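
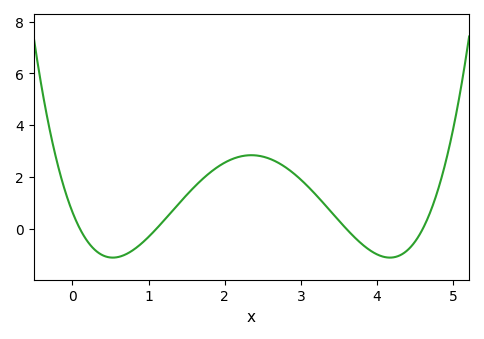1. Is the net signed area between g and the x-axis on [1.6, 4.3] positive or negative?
positive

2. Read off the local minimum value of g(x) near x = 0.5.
-1.1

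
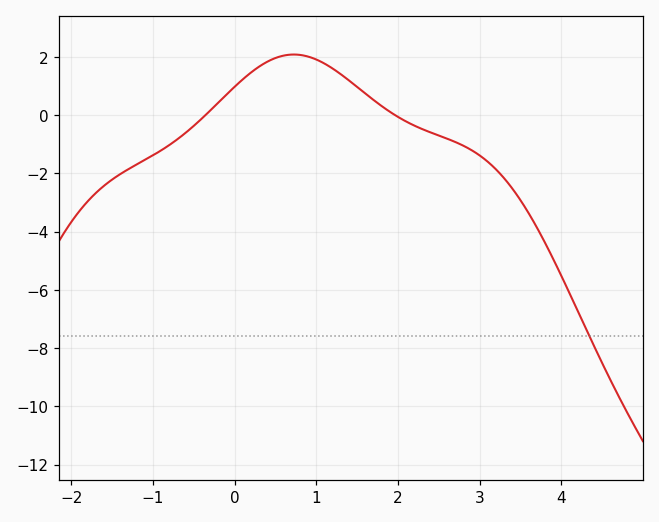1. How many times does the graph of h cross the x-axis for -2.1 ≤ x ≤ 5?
2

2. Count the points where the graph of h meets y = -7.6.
1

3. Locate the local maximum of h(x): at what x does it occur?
0.7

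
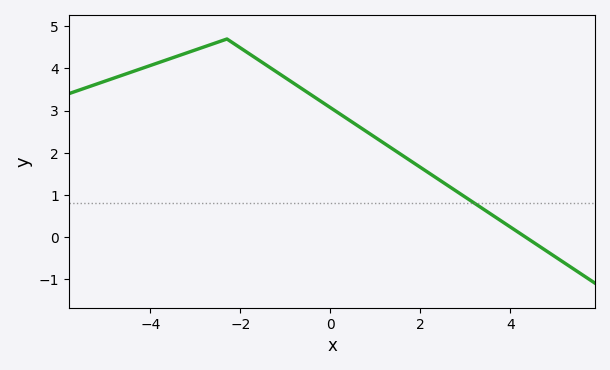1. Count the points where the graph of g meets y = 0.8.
1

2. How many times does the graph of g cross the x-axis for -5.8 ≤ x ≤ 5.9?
1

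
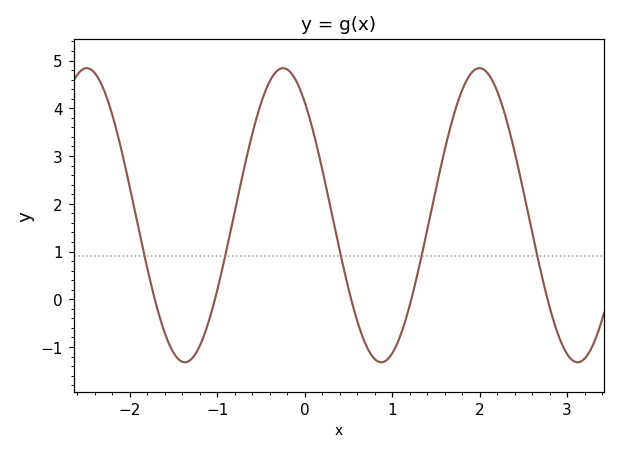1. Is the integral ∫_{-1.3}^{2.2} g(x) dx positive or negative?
positive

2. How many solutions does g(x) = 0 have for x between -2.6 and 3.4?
5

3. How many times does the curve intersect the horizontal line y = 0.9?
5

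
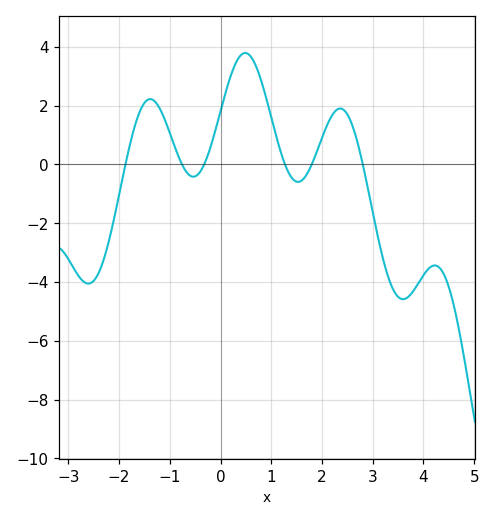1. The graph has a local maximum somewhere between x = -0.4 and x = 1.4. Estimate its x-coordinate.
0.4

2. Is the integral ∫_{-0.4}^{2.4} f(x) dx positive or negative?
positive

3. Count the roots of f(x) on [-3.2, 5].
6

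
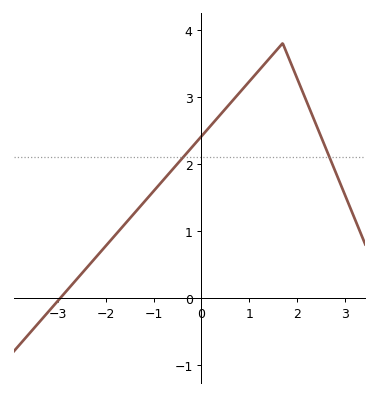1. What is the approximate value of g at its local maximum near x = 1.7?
3.8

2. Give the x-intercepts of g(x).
-3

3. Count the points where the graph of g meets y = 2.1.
2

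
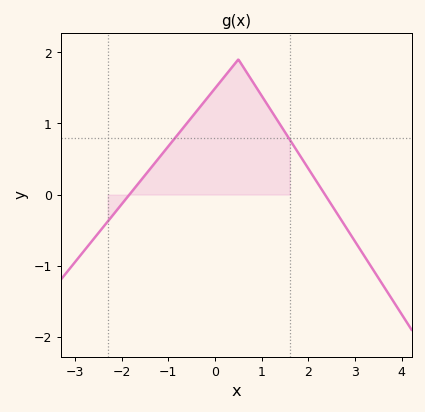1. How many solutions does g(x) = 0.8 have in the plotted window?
2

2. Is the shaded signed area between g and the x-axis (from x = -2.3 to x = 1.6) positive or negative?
positive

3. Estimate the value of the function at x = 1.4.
0.978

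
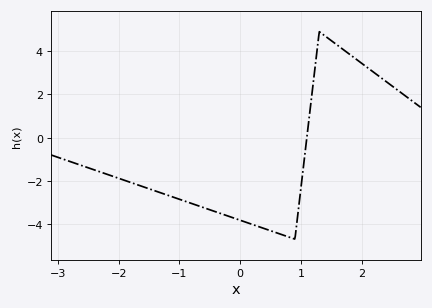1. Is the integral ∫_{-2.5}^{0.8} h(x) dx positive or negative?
negative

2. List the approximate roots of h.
1.1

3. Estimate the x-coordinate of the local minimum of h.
0.9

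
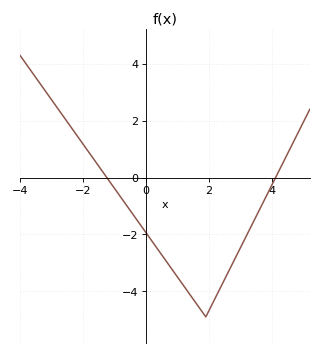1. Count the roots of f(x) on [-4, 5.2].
2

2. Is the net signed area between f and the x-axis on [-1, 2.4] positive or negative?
negative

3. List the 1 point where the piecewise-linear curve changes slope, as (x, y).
(1.9, -4.9)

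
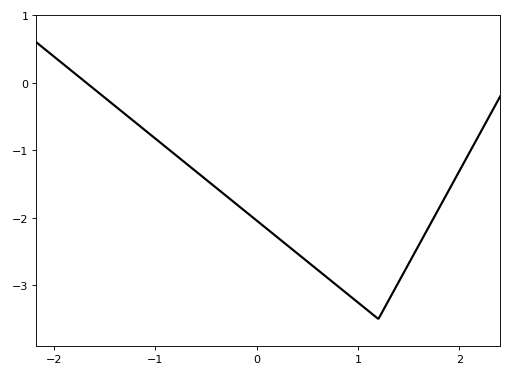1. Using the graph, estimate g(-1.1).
-0.707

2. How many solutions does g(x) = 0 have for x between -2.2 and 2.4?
1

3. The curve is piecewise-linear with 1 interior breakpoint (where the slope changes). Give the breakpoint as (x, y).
(1.2, -3.5)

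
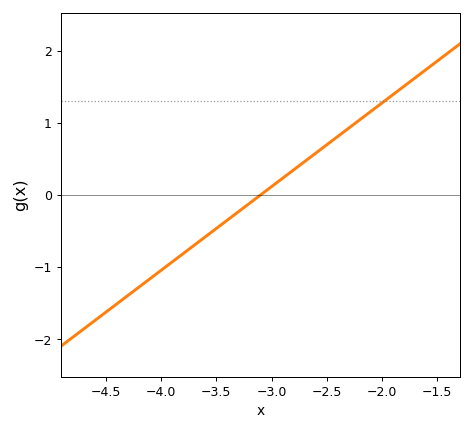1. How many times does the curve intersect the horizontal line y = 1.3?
1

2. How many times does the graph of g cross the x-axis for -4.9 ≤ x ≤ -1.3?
1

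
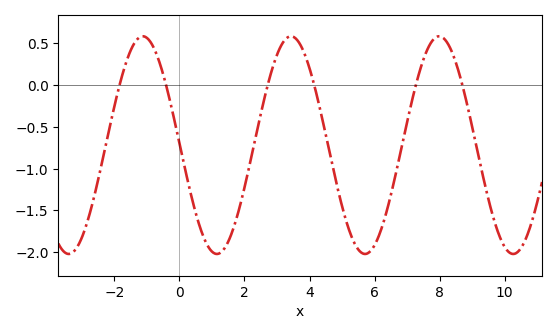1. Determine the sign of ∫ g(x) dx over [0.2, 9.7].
negative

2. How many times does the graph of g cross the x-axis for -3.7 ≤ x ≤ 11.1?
6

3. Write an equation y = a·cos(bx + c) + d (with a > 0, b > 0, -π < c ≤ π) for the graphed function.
y = 1.3cos(1.4x + 1.5) - 0.72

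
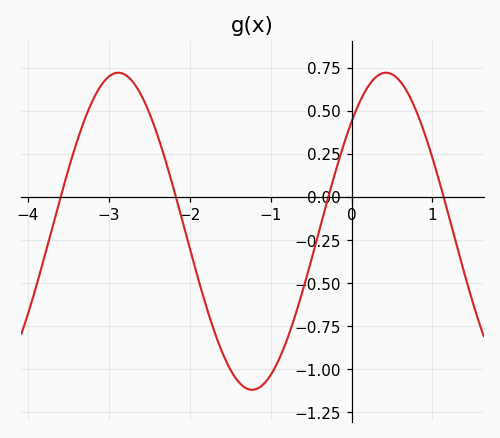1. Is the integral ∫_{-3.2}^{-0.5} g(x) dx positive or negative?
negative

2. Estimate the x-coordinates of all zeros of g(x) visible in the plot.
-3.6, -2.2, -0.3, 1.1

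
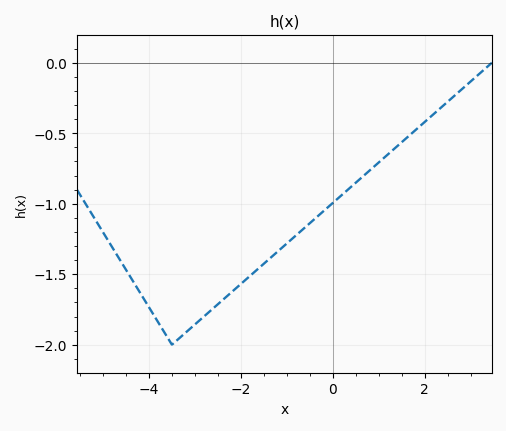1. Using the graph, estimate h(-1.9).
-1.54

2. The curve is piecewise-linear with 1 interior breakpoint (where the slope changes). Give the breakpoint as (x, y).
(-3.5, -2)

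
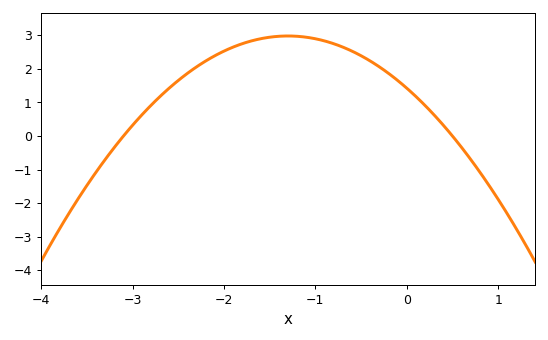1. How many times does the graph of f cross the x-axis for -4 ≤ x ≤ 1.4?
2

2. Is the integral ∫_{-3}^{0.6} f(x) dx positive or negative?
positive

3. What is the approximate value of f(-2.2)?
2.24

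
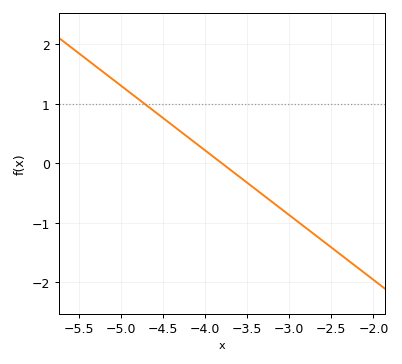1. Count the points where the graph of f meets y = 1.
1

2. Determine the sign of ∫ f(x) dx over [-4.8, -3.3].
positive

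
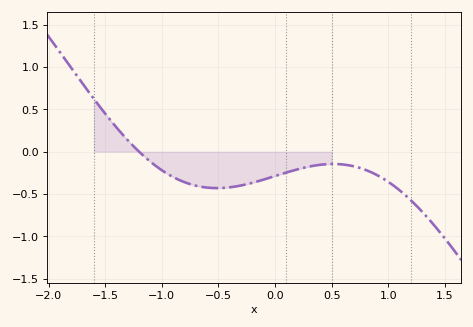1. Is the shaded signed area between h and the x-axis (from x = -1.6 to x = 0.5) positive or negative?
negative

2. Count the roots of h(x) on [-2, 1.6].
1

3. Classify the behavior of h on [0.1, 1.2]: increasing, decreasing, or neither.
neither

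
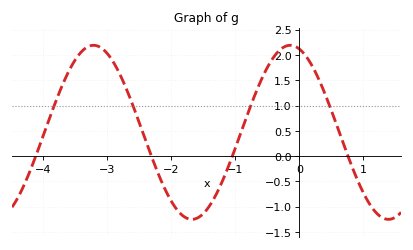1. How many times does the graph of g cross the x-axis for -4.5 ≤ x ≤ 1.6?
4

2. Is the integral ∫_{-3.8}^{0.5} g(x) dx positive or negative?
positive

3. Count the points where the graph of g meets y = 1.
4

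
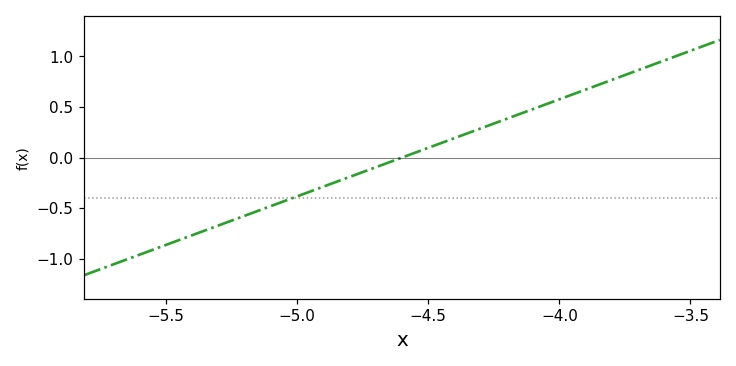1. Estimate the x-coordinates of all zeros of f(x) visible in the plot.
-4.6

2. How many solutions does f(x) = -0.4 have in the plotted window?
1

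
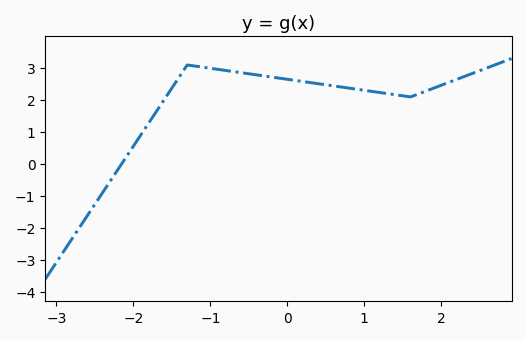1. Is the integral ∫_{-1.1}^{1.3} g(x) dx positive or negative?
positive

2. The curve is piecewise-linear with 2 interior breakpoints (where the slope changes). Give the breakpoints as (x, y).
(-1.3, 3.1); (1.6, 2.1)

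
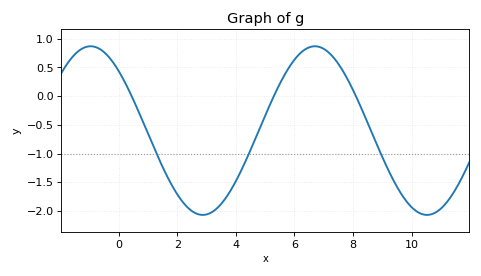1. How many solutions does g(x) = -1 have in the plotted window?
3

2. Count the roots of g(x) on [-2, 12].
3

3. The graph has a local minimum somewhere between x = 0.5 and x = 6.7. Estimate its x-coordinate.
2.8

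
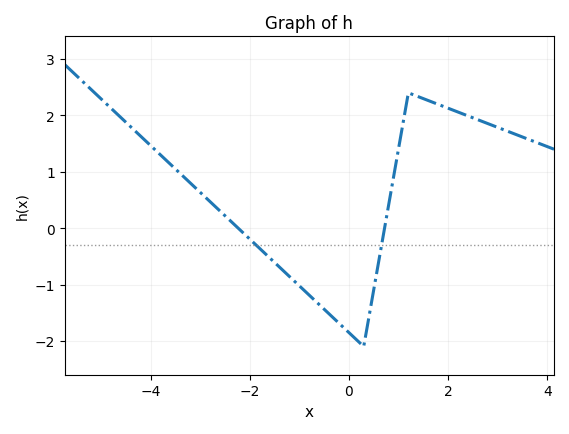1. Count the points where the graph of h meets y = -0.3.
2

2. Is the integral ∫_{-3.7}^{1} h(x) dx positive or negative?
negative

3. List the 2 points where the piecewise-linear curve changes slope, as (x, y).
(0.3, -2.1); (1.2, 2.4)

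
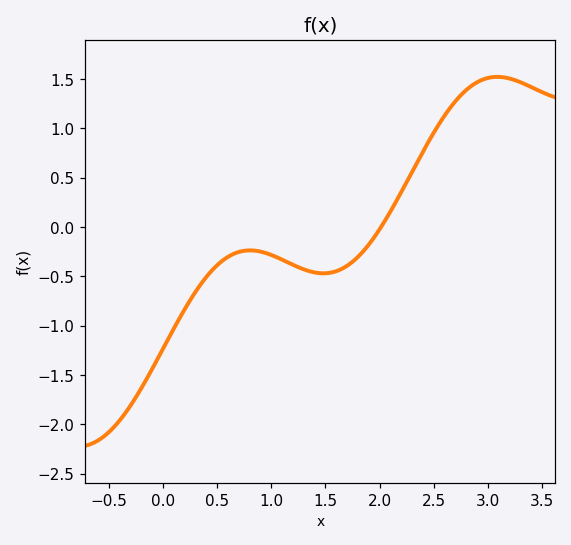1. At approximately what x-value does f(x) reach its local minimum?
1.5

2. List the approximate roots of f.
2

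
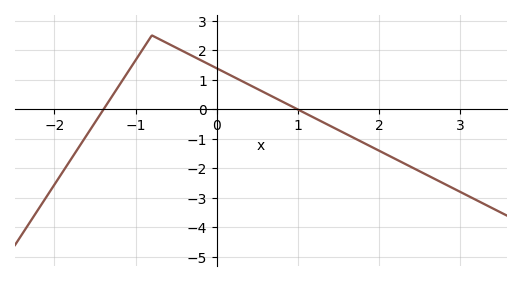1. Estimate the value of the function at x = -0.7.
2.4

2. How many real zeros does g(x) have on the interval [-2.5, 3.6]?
2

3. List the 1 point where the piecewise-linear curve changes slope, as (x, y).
(-0.8, 2.5)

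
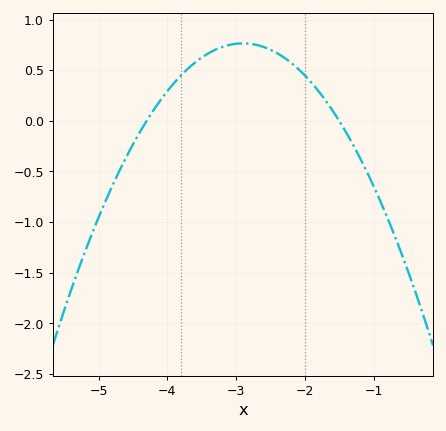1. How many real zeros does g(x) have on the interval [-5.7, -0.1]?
2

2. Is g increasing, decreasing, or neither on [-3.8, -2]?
neither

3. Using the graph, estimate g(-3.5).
0.6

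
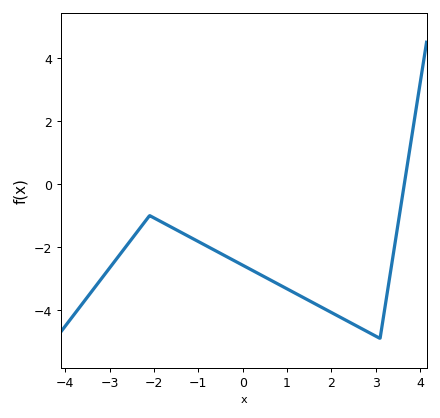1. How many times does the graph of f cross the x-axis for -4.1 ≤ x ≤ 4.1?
1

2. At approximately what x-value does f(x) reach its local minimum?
3.1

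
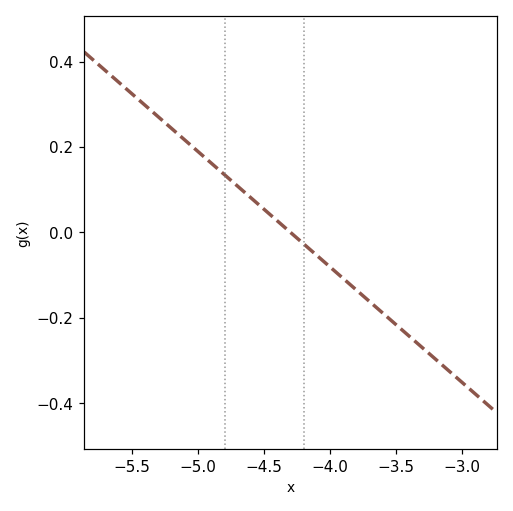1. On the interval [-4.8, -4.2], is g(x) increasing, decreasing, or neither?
decreasing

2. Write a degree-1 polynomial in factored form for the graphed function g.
y = -0.27(x + 4.3)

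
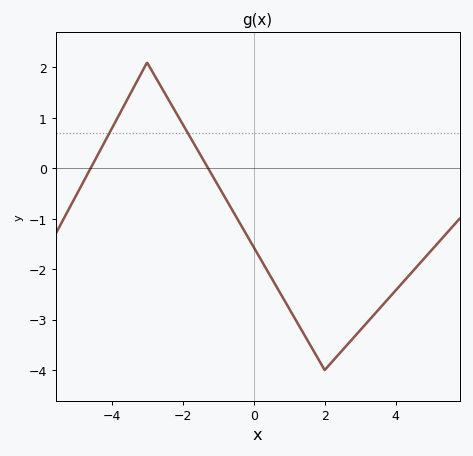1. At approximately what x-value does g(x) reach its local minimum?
2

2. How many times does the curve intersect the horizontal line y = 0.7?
2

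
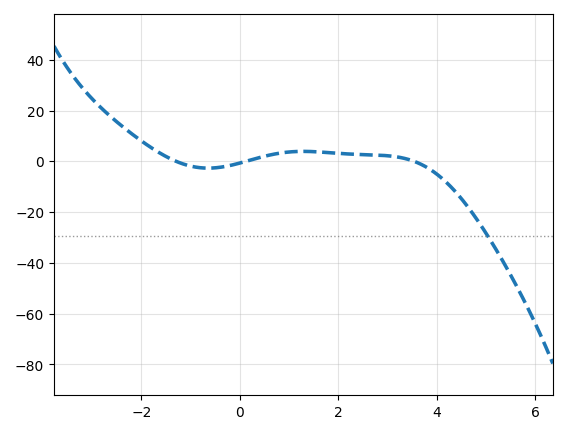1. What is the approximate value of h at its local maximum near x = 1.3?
3.91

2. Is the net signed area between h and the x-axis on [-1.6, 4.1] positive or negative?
positive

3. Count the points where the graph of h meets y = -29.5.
1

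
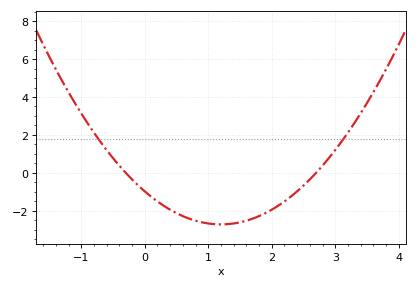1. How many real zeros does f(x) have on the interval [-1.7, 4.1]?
2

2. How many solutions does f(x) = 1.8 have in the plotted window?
2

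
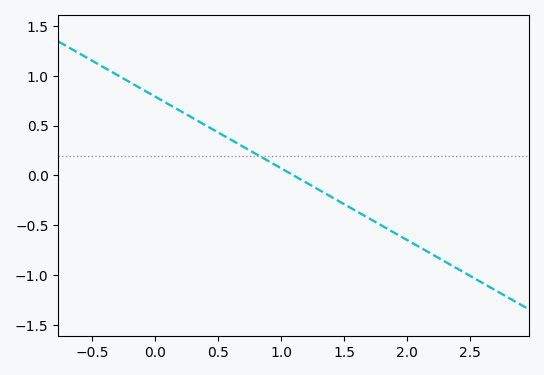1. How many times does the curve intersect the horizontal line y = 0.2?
1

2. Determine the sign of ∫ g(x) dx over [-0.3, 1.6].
positive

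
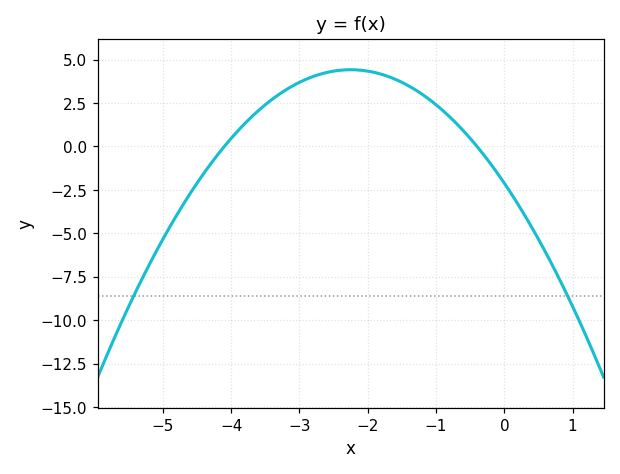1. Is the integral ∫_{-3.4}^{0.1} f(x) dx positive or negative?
positive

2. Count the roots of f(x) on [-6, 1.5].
2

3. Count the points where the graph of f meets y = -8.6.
2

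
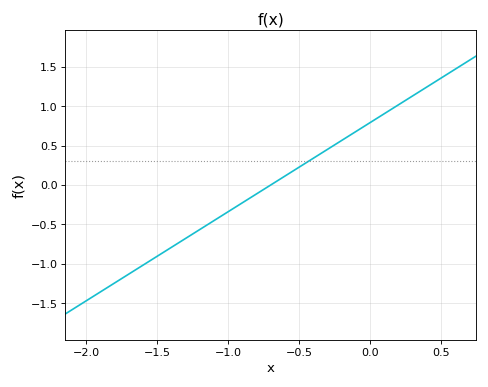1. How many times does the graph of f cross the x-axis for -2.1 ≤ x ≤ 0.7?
1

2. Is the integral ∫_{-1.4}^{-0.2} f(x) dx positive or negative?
negative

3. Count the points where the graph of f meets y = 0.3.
1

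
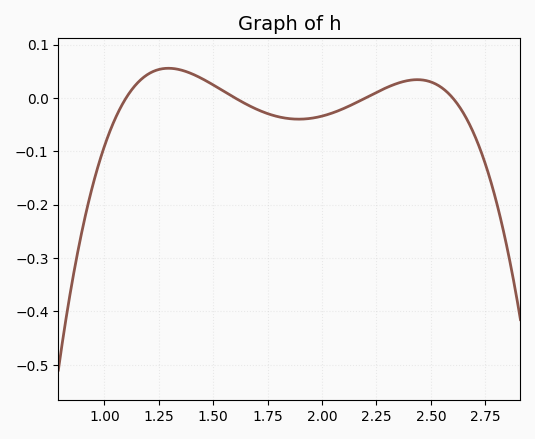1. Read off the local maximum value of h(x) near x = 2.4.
0.03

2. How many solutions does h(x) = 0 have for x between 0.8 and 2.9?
4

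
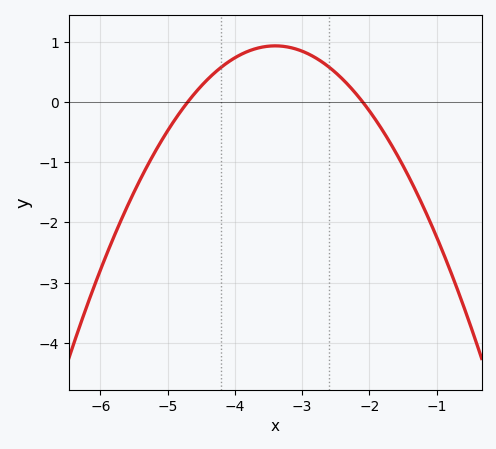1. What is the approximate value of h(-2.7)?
0.66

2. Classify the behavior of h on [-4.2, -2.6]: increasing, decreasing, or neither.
neither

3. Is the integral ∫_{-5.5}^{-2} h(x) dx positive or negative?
positive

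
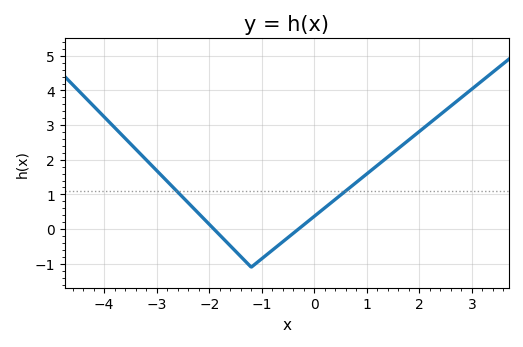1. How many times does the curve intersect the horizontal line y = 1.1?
2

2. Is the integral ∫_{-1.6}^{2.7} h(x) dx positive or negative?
positive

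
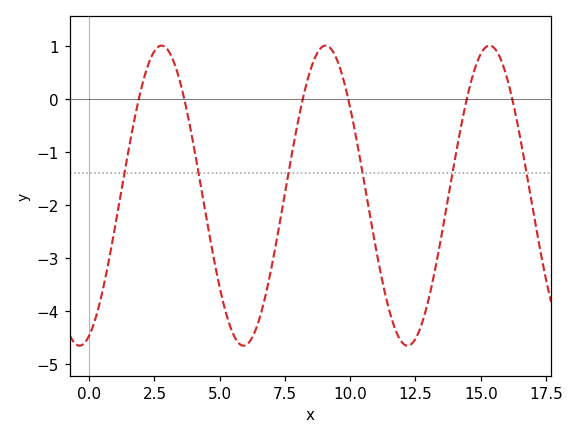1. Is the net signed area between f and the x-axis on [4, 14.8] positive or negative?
negative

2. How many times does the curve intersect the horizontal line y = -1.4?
6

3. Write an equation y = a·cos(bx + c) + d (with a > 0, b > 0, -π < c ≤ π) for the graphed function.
y = 2.83cos(1x - 2.77) - 1.82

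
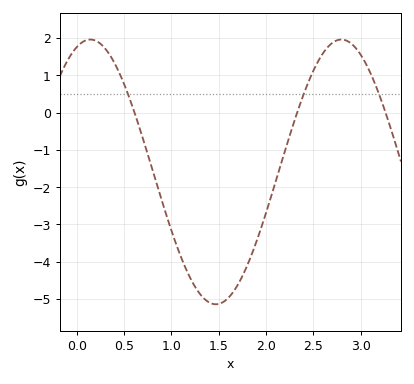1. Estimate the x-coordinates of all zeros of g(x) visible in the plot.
0.6, 2.35, 3.25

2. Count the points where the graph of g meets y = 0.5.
3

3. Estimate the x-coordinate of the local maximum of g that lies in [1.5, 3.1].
2.8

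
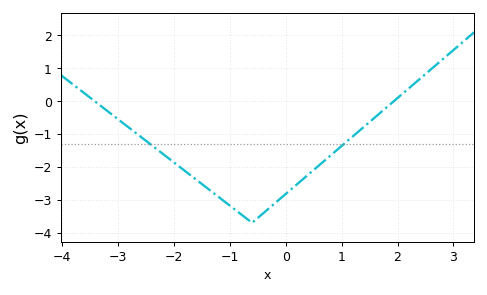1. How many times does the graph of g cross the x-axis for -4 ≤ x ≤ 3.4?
2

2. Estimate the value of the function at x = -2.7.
-0.9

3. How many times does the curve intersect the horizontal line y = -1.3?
2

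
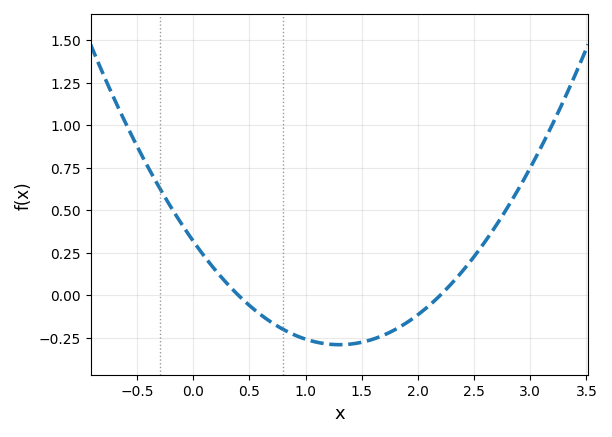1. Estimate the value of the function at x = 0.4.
0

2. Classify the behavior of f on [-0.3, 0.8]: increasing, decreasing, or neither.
decreasing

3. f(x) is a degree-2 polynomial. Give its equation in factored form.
y = 0.36(x - 0.4)(x - 2.2)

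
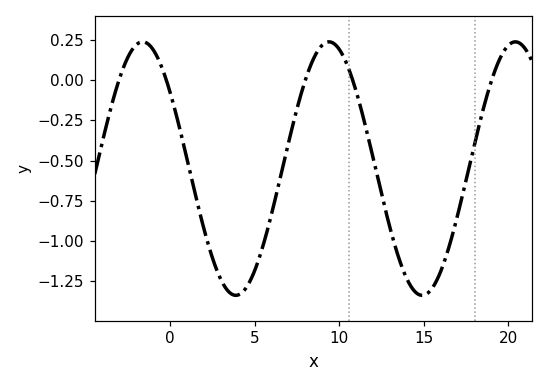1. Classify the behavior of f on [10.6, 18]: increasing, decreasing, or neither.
neither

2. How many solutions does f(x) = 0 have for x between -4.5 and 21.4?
5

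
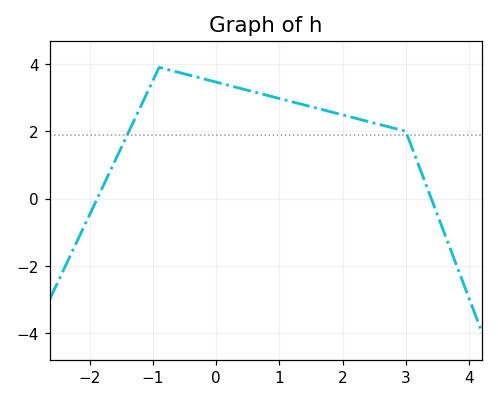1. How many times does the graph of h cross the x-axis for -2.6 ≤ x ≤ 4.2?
2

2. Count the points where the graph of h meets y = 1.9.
2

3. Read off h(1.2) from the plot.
2.88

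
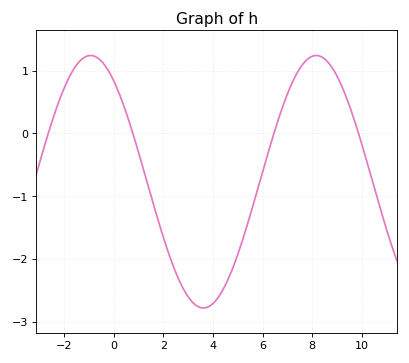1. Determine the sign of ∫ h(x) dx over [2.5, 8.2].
negative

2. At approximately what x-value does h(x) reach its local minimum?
3.62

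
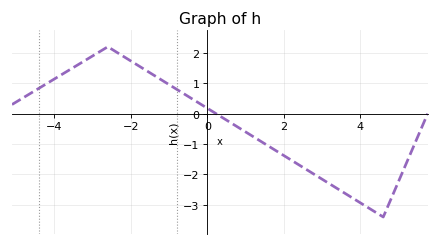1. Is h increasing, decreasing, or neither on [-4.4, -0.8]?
neither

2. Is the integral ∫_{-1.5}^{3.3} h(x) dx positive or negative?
negative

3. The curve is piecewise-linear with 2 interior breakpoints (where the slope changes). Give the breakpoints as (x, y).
(-2.6, 2.2); (4.6, -3.4)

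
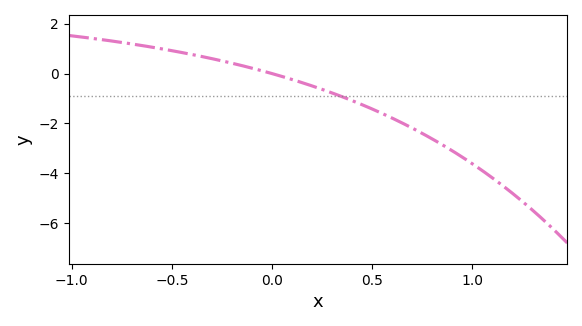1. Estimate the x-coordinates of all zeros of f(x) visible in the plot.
0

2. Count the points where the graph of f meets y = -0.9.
1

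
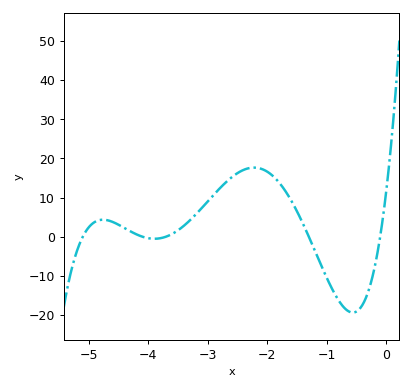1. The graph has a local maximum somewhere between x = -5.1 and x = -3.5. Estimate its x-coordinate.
-4.8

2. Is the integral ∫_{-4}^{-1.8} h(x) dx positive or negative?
positive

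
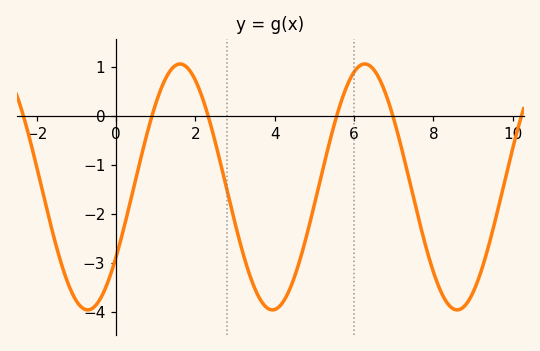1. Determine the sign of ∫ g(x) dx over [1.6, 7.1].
negative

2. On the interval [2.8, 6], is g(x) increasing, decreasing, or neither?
neither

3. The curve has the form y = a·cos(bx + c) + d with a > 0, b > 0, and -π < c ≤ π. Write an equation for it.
y = 2.51cos(1.35x - 2.18) - 1.45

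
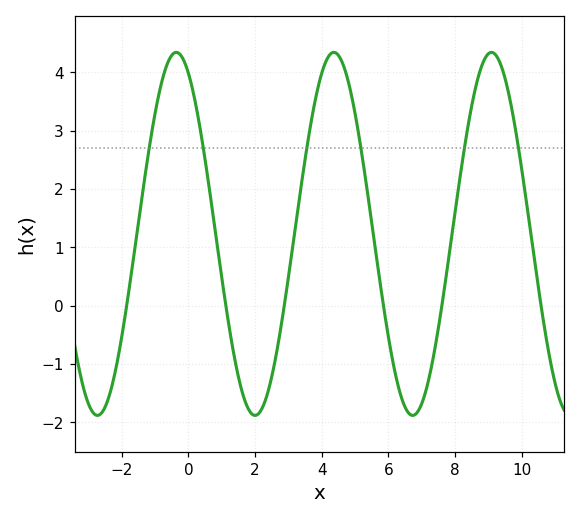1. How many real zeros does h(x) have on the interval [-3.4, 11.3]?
6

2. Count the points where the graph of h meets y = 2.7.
6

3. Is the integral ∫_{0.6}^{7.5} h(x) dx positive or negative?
positive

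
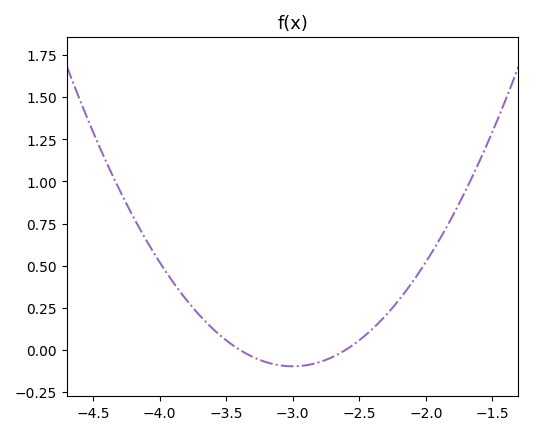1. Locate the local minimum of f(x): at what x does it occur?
-3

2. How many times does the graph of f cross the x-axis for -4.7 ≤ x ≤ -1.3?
2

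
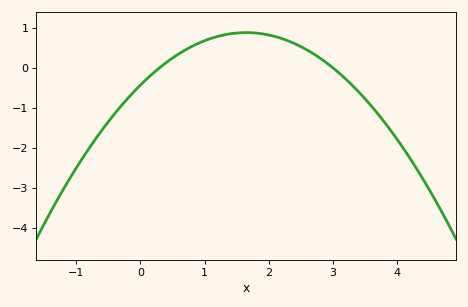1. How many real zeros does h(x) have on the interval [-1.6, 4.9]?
2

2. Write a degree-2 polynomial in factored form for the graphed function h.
y = -0.48(x - 0.3)(x - 3)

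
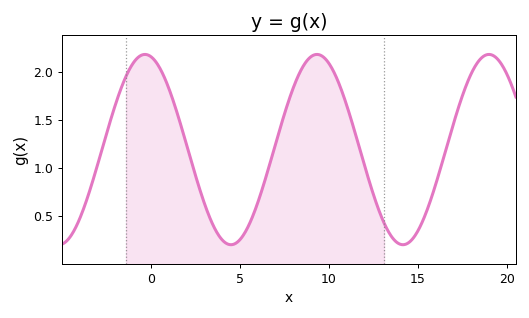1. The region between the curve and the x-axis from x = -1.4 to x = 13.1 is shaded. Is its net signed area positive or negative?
positive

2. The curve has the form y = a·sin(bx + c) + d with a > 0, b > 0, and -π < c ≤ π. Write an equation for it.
y = 0.99sin(0.65x + 1.79) + 1.19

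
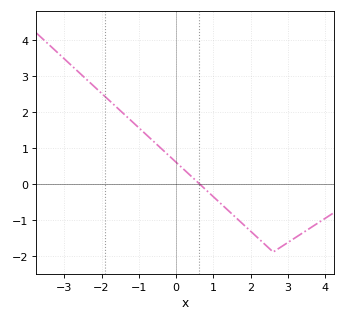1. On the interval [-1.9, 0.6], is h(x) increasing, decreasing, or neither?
decreasing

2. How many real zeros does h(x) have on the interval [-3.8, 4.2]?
1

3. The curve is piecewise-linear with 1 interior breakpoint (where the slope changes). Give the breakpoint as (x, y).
(2.6, -1.9)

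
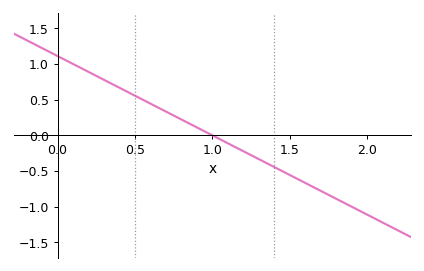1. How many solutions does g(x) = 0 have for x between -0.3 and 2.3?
1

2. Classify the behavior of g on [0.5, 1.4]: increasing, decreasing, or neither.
decreasing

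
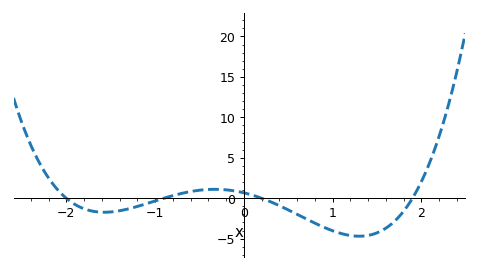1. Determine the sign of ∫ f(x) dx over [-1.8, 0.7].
negative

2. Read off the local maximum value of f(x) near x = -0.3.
1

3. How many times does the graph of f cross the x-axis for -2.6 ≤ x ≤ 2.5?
4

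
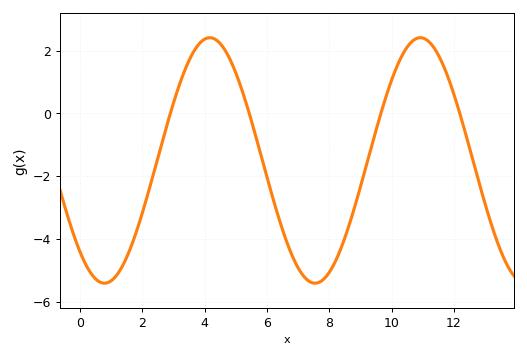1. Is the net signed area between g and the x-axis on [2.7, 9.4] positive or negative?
negative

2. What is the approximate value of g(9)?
-2.33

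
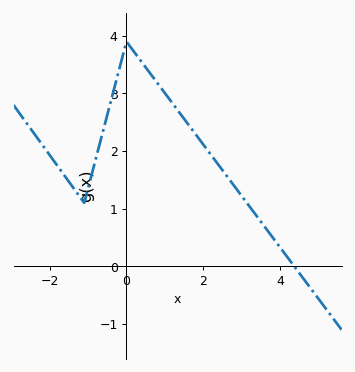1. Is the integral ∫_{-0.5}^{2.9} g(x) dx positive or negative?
positive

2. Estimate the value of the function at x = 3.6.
0.69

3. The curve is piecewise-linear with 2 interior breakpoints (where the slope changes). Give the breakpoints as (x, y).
(-1.1, 1.1); (0, 3.9)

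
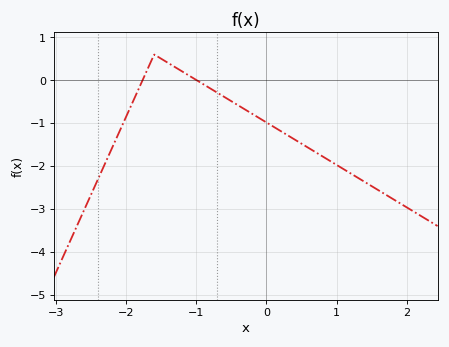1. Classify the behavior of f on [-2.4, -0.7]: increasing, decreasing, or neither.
neither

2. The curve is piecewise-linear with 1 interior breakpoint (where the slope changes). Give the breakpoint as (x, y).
(-1.6, 0.6)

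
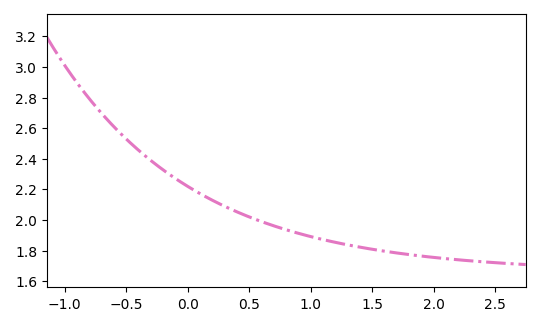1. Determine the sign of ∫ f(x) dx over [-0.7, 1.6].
positive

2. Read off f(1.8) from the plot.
1.77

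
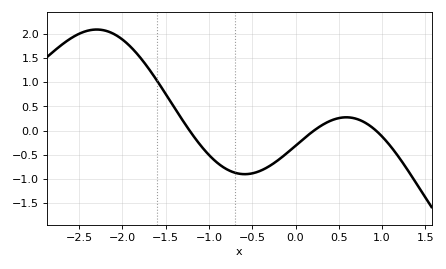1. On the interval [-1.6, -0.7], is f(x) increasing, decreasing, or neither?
decreasing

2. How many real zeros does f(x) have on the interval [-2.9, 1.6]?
3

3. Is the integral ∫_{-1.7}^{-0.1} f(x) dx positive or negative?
negative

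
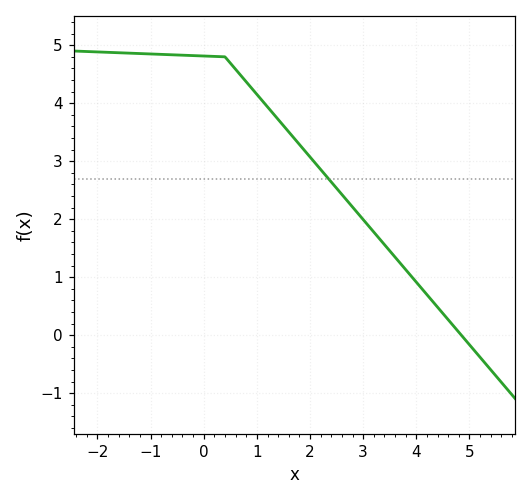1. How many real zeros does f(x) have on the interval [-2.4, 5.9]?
1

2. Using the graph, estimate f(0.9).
4.26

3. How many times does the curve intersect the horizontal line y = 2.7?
1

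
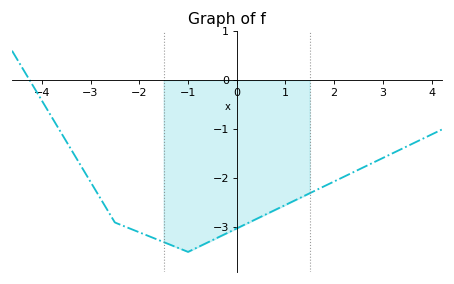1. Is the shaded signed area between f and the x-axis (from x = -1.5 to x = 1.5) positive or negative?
negative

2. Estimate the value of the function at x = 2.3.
-1.9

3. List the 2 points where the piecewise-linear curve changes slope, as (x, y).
(-2.5, -2.9); (-1, -3.5)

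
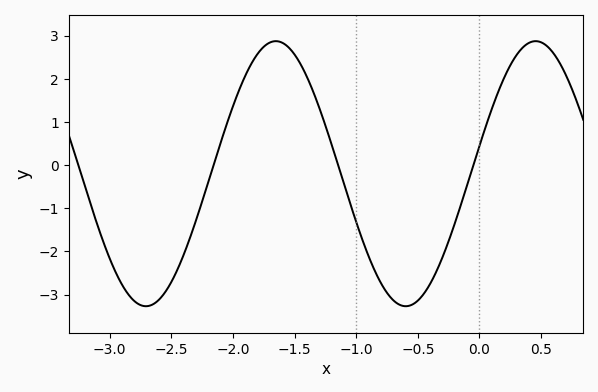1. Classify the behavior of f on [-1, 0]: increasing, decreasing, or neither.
neither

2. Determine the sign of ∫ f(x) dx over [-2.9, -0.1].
negative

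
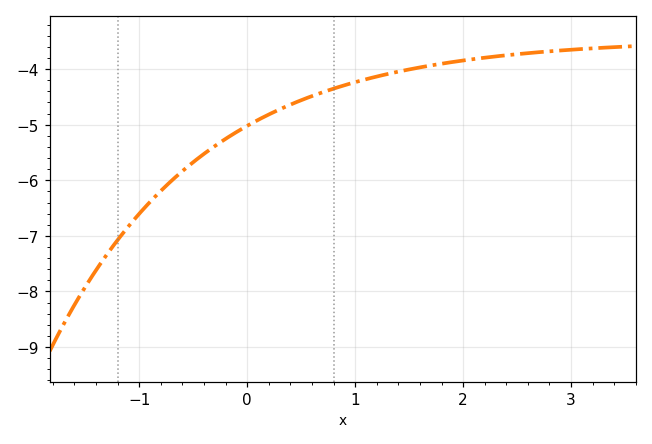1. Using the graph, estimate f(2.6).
-3.7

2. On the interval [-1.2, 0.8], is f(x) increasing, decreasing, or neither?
increasing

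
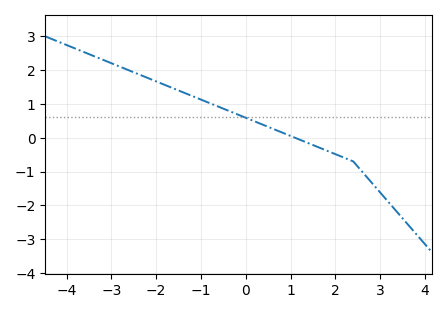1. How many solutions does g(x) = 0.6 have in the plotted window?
1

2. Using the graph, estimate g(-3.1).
2.3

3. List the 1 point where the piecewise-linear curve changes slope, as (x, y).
(2.4, -0.7)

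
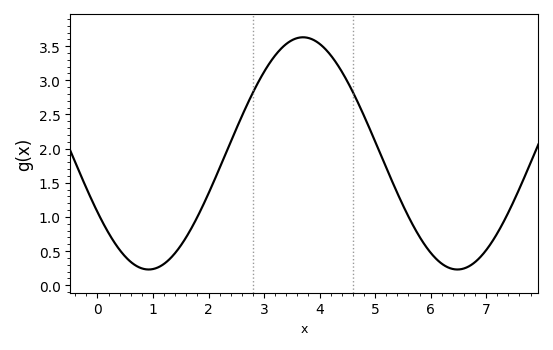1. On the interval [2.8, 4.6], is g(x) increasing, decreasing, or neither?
neither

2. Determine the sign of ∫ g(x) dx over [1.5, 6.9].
positive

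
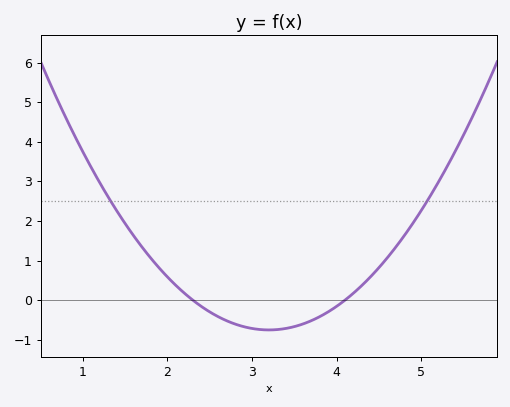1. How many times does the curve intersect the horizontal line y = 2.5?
2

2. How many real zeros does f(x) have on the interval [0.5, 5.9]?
2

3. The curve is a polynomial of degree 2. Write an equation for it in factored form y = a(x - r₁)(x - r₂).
y = 0.93(x - 2.3)(x - 4.1)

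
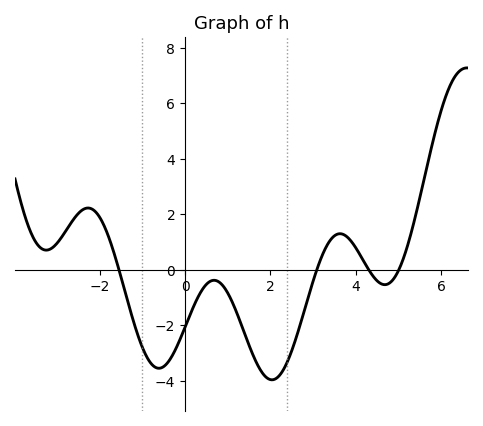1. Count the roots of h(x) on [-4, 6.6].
4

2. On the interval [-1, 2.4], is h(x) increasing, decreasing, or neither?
neither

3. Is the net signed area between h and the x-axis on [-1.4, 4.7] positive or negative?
negative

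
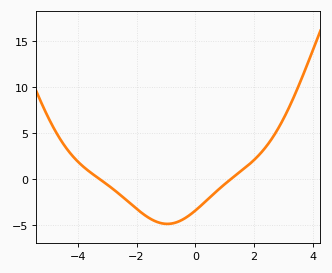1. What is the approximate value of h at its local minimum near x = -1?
-4.83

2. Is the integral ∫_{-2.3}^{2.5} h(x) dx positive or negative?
negative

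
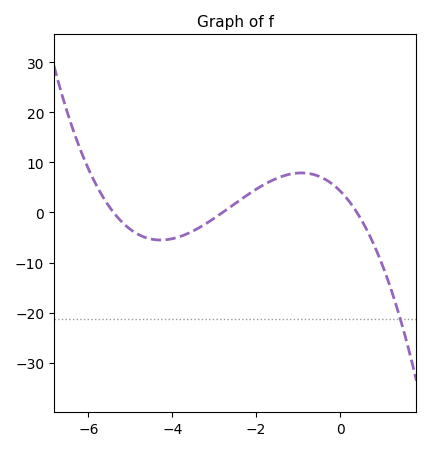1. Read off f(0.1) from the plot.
3.4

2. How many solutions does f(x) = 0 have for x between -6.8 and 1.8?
3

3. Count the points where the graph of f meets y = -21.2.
1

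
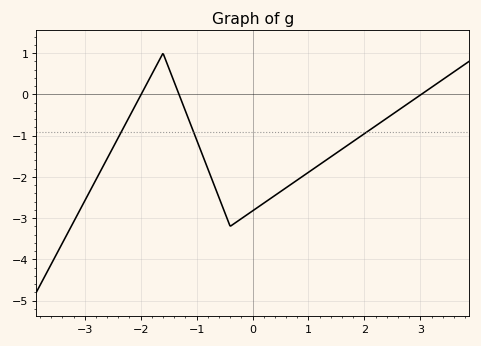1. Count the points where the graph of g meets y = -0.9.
3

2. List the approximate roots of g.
-2, -1.4, 3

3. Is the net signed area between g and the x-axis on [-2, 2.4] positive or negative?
negative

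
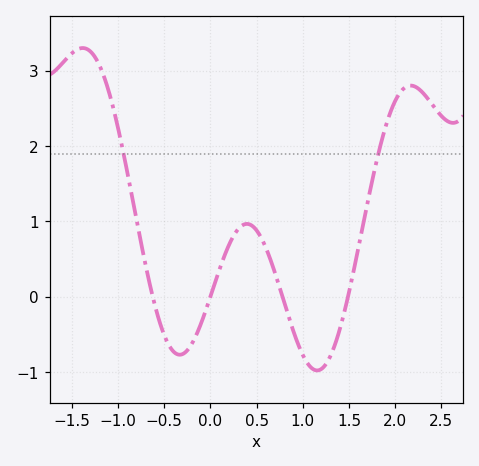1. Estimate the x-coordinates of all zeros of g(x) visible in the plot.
-0.625, 0, 0.779, 1.49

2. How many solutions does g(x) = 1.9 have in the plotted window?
2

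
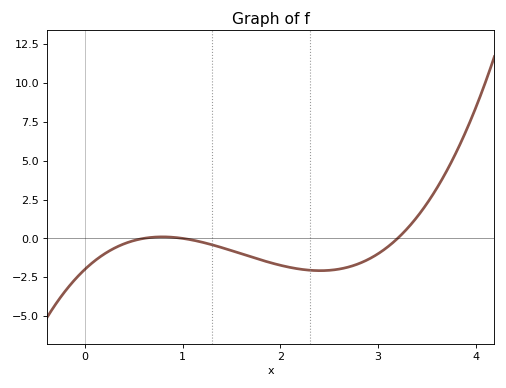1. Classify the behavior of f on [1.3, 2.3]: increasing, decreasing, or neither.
decreasing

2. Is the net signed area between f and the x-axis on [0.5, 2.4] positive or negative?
negative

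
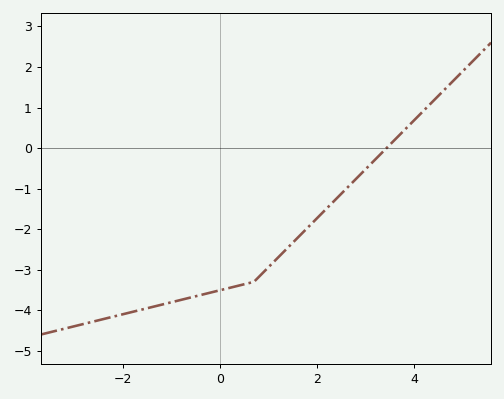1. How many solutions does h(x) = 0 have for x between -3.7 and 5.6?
1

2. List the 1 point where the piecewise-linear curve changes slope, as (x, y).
(0.7, -3.3)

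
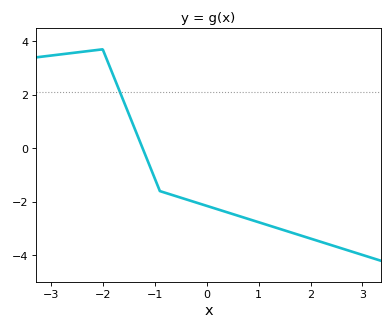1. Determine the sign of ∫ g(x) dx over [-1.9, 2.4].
negative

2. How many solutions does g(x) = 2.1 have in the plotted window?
1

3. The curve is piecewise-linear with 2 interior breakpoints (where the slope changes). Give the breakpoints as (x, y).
(-2, 3.7); (-0.9, -1.6)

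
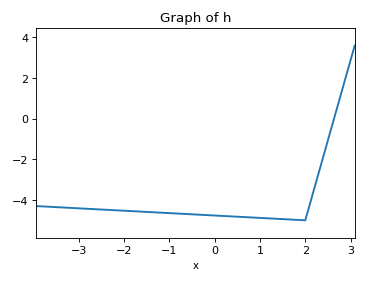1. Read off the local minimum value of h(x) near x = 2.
-5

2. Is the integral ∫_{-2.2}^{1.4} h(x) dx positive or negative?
negative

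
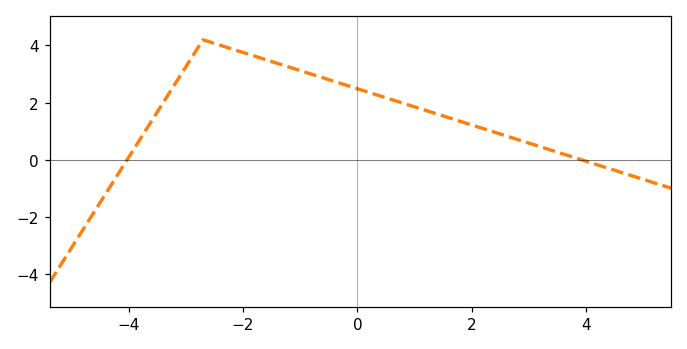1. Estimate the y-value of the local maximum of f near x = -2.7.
4.2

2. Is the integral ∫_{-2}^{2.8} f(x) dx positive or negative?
positive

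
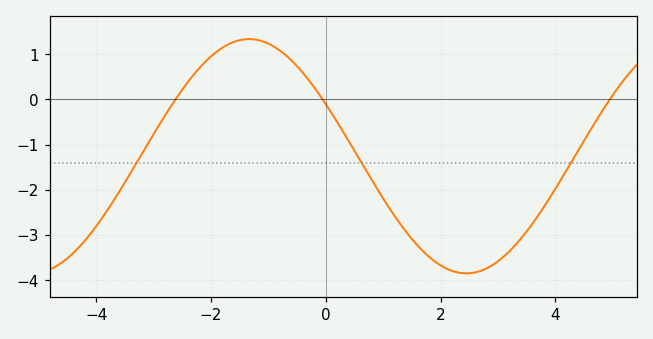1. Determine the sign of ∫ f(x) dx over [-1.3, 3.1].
negative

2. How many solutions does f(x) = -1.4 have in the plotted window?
3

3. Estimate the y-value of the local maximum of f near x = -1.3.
1.34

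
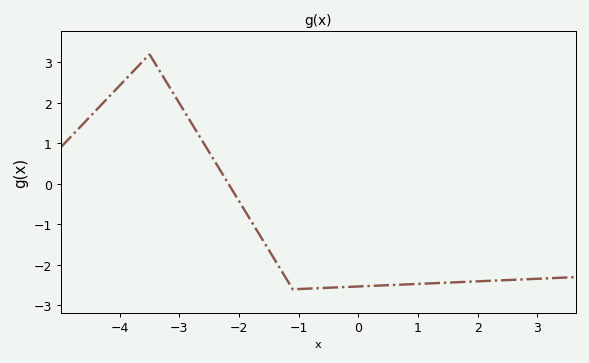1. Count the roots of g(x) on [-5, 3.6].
1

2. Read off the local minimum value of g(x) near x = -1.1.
-2.6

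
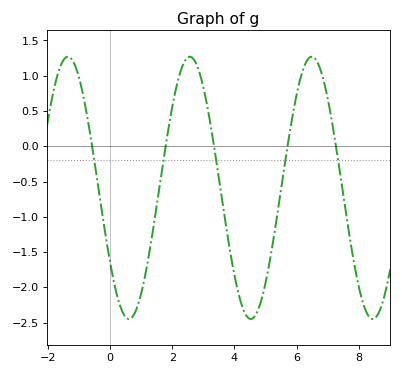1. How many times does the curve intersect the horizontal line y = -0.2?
5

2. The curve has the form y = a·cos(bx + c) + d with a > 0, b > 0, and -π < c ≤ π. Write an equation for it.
y = 1.86cos(1.6x + 2.2) - 0.59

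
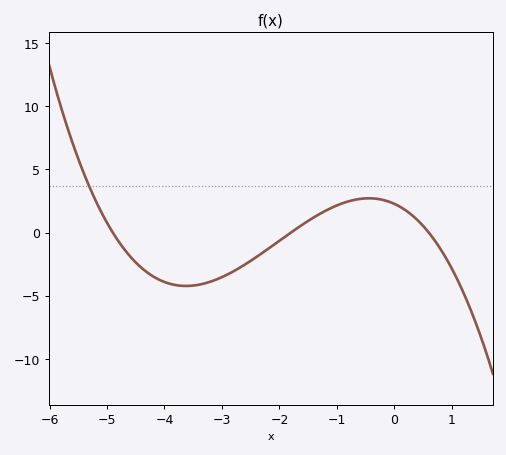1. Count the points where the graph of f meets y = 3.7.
1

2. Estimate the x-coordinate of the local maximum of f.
-0.4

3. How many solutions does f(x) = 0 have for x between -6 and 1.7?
3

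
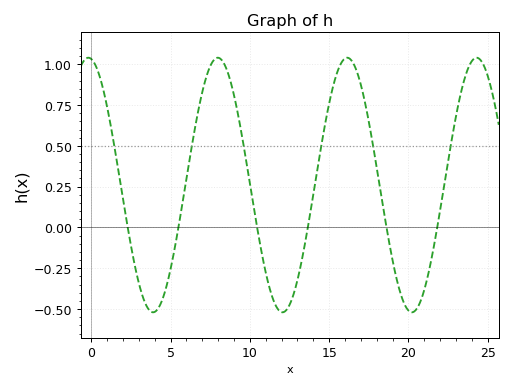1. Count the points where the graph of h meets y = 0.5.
6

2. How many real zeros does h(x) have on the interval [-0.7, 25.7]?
6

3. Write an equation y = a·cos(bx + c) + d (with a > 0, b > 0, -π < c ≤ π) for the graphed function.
y = 0.78cos(0.77x + 0.14) + 0.26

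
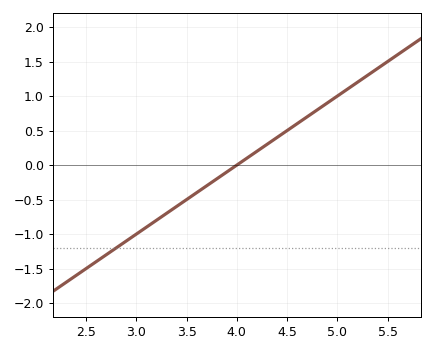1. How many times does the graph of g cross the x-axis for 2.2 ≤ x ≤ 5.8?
1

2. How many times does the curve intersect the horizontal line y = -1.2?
1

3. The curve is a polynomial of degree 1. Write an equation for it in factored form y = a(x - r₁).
y = 1(x - 4)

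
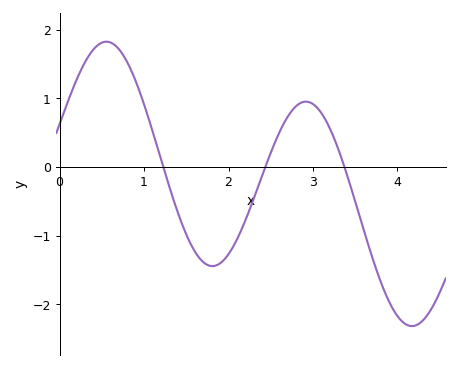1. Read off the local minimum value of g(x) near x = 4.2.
-2.3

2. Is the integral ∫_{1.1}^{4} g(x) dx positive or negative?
negative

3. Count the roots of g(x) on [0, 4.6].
3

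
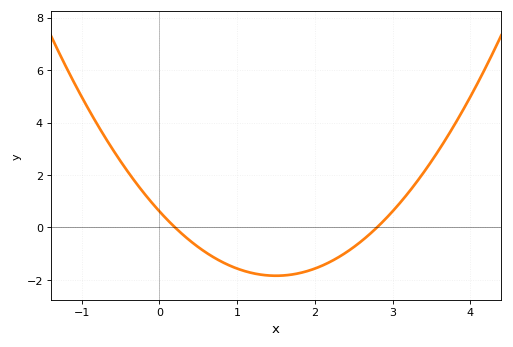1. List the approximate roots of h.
0.2, 2.8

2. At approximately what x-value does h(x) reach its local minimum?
1.5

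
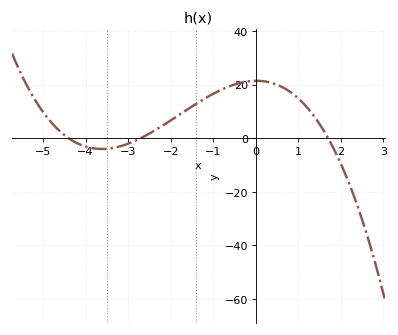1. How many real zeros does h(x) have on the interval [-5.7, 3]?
3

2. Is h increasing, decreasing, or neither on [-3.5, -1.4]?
increasing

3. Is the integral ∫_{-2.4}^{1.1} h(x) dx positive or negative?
positive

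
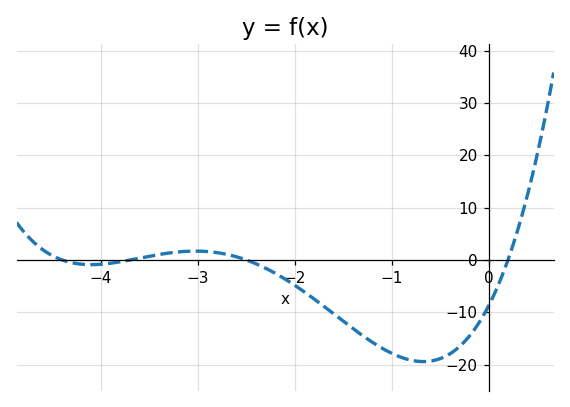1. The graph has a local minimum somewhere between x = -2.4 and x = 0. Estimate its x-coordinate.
-0.672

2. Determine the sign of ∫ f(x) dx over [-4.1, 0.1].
negative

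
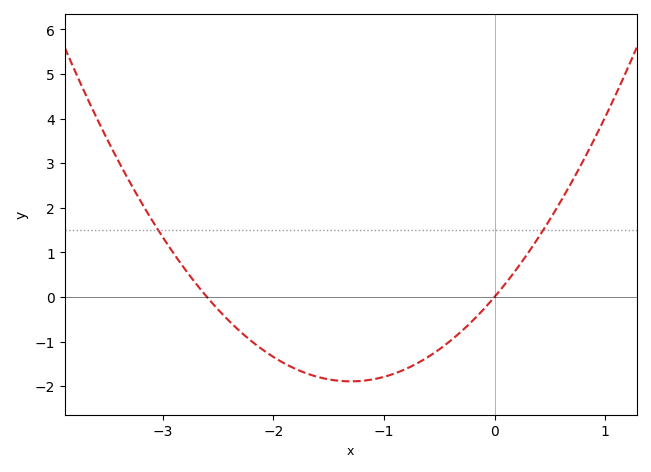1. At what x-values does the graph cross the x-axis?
-2.6, 0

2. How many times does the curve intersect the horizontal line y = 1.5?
2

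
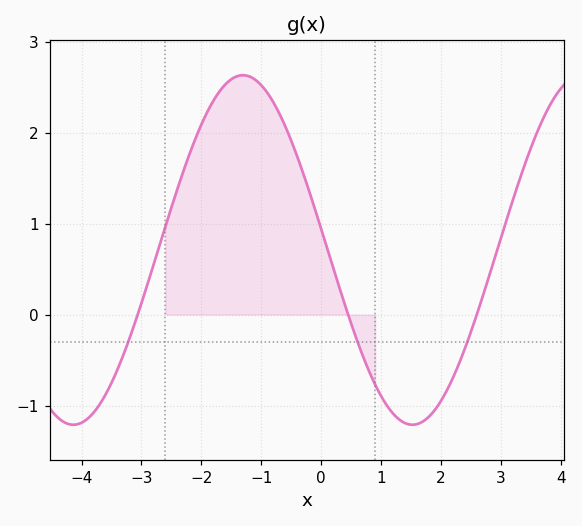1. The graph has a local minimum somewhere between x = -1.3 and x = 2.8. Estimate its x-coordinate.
1.52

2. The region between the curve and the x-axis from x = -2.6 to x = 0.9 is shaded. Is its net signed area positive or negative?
positive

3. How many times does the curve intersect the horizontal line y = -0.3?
3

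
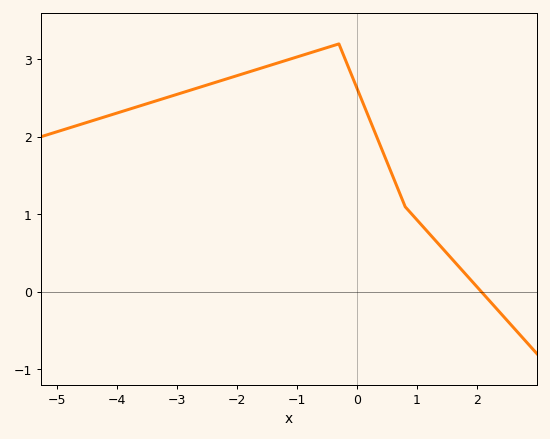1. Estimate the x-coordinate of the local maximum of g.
-0.2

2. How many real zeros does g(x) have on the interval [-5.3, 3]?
1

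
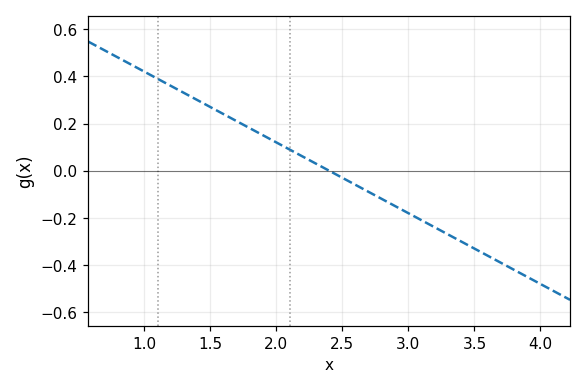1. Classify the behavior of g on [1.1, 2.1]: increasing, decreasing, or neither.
decreasing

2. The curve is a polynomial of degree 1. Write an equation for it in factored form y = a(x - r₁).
y = -0.3(x - 2.4)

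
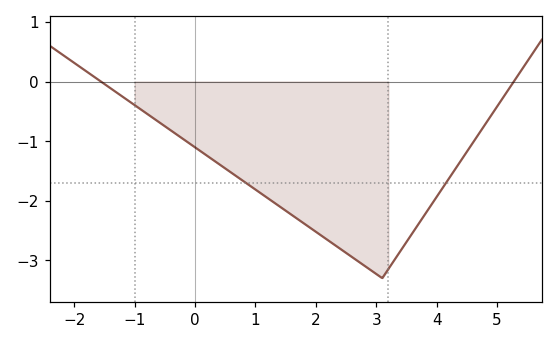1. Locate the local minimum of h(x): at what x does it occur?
3.1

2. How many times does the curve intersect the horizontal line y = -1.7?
2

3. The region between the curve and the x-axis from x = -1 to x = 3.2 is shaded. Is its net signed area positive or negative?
negative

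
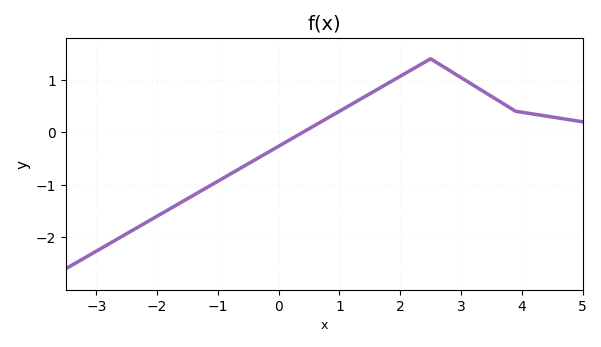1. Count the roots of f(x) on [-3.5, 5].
1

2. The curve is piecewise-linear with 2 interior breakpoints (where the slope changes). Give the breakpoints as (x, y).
(2.5, 1.4); (3.9, 0.4)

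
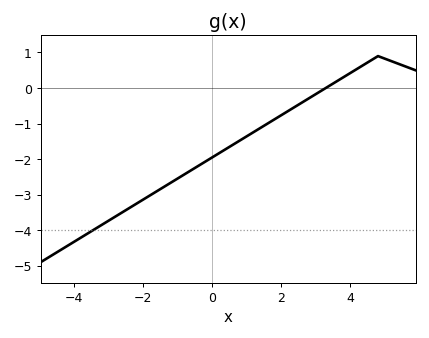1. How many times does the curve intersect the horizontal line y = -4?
1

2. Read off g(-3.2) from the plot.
-3.8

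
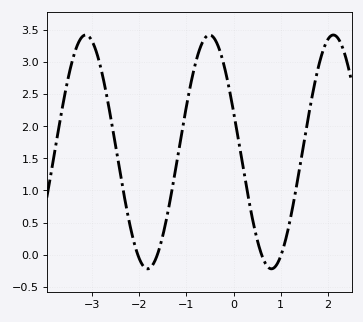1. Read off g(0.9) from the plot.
-0.15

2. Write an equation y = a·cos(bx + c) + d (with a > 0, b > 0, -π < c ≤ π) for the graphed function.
y = 1.82cos(2.4x + 1.2) + 1.6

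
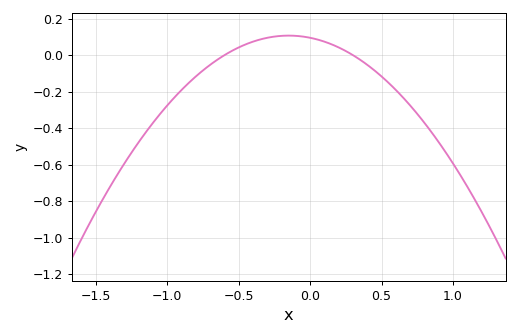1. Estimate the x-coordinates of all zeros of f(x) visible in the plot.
-0.6, 0.3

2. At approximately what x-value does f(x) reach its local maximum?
-0.15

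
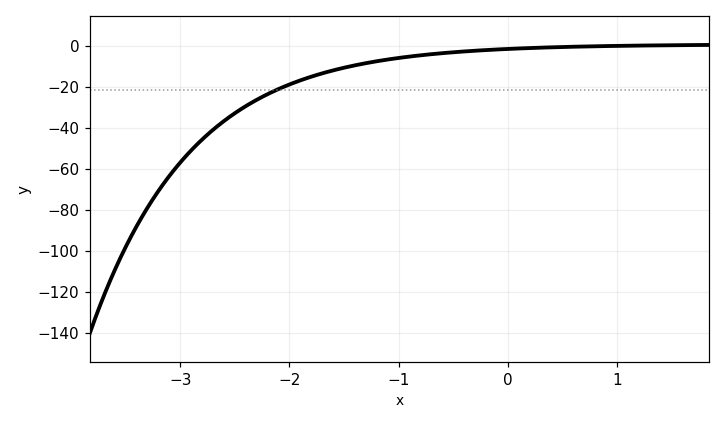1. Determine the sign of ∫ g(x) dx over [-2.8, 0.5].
negative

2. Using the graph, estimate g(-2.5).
-32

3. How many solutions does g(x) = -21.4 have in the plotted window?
1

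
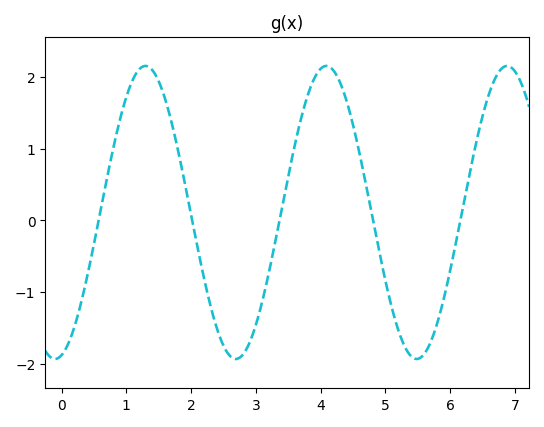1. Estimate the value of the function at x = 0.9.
1.4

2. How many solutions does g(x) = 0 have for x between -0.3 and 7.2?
5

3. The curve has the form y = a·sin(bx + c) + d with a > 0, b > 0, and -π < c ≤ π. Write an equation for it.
y = 2.04sin(2.25x - 1.34) + 0.11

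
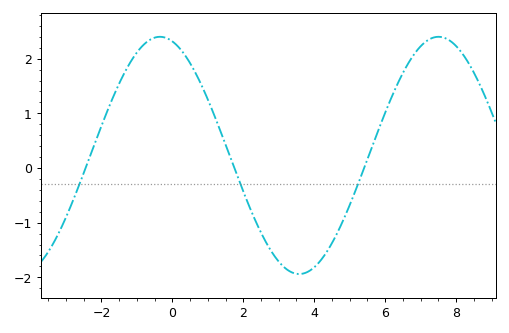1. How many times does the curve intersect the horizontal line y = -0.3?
3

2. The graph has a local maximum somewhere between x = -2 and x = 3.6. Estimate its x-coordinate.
-0.4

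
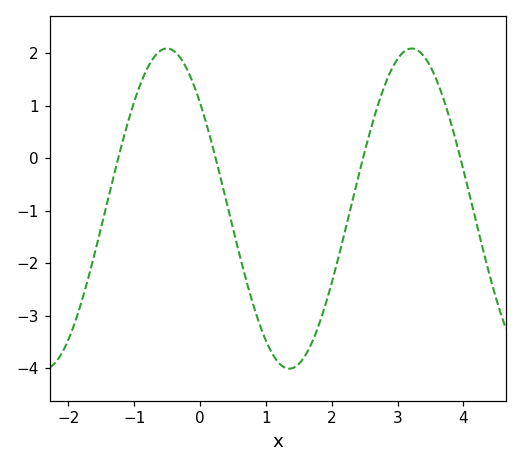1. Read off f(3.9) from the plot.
0.264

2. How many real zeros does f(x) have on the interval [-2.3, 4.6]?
4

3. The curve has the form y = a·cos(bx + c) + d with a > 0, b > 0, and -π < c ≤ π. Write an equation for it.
y = 3.05cos(1.69x + 0.85) - 0.96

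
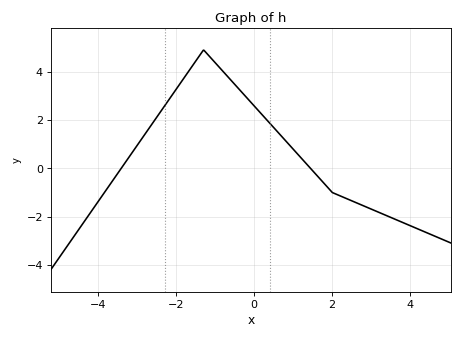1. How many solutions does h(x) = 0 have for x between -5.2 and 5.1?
2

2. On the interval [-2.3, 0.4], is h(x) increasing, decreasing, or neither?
neither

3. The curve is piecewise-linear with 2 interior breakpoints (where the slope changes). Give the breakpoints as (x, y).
(-1.3, 4.9); (2, -1)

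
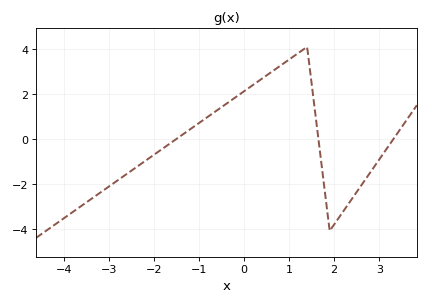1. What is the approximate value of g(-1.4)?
0.2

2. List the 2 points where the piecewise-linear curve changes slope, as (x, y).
(1.4, 4.1); (1.9, -4.1)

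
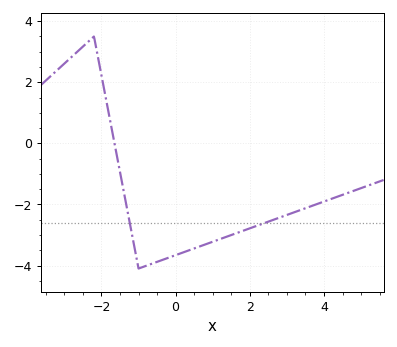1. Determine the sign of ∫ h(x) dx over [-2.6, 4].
negative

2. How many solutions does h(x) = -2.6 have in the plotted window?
2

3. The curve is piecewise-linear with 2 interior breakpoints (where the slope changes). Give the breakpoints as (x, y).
(-2.2, 3.5); (-1, -4.1)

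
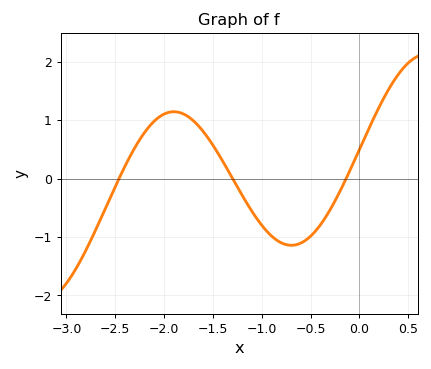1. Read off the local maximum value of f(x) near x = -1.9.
1.14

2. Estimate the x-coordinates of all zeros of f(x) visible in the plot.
-2.46, -1.3, -0.135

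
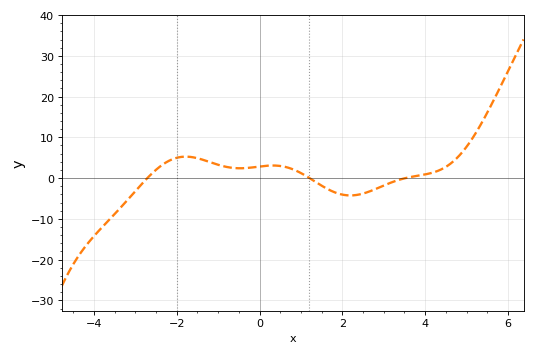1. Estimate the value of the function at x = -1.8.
5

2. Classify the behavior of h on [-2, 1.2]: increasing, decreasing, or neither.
neither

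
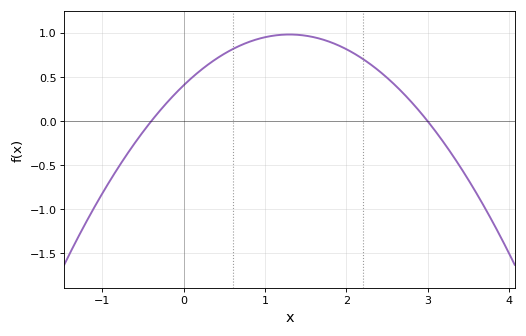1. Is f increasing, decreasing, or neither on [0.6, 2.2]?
neither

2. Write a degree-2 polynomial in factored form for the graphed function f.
y = -0.34(x + 0.4)(x - 3)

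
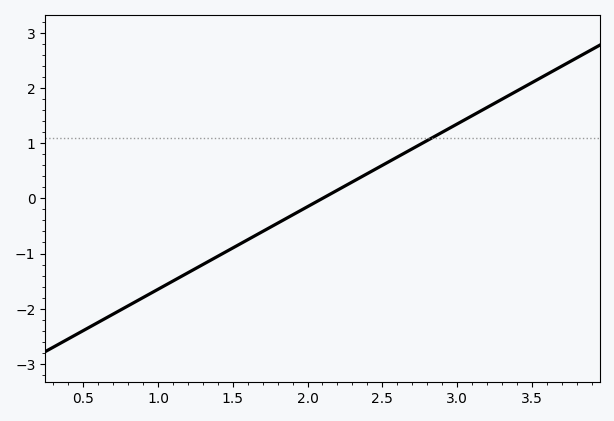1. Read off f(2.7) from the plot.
0.9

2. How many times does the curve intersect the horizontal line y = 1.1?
1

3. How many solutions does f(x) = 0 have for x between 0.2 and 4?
1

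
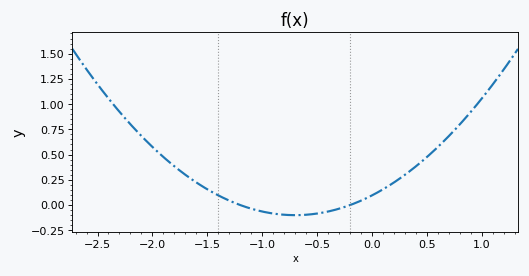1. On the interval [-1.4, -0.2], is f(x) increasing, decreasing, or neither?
neither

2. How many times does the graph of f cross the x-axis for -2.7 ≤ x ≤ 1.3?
2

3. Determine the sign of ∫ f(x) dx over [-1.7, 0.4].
positive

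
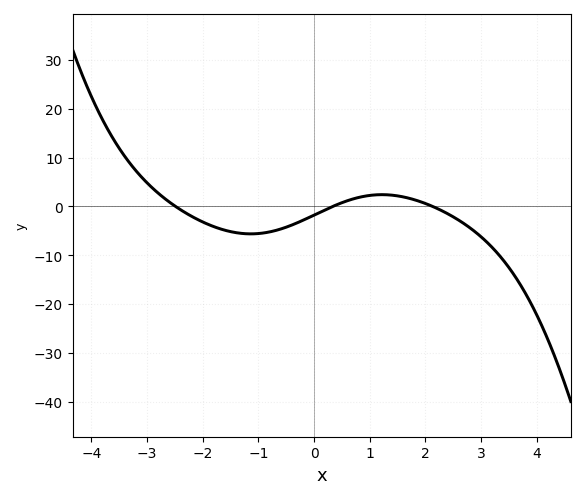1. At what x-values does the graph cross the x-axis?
-2.4, 0.4, 2.2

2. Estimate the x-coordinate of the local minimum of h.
-1.2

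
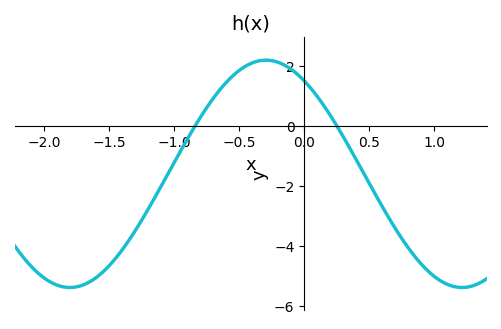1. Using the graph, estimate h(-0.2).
2.11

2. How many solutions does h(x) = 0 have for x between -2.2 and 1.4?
2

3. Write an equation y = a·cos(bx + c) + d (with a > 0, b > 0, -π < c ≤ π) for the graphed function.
y = 3.79cos(2.08x + 0.612) - 1.61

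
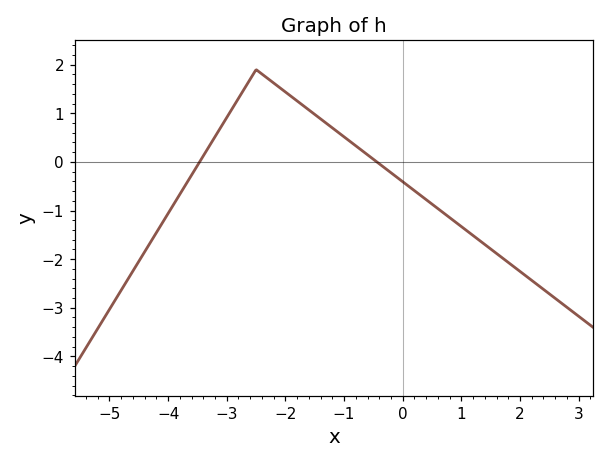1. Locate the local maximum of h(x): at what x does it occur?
-2.5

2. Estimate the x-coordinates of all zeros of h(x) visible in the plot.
-3.46, -0.441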